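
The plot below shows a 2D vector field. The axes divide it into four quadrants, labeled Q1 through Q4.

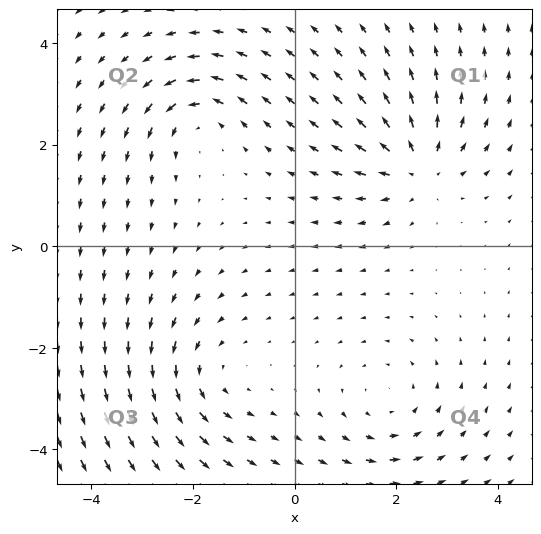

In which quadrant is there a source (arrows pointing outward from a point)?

Q1

The source sits at approximately (2.4, 1.6), which lies in quadrant Q1. The divergence there is about +6, positive as expected for a source.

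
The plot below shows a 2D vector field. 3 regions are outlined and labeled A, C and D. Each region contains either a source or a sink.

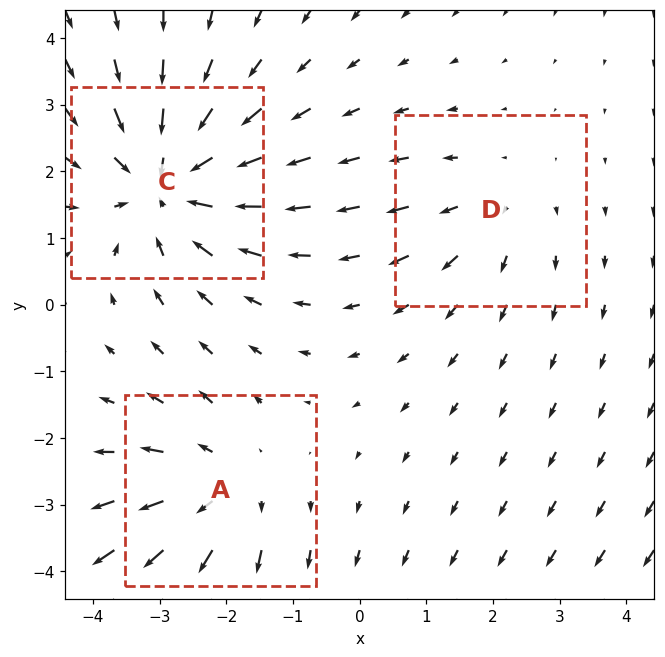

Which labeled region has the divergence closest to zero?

Divergence at each region's feature centre — A: about +3, C: about -4, D: about +2. Region D is closest to zero.

D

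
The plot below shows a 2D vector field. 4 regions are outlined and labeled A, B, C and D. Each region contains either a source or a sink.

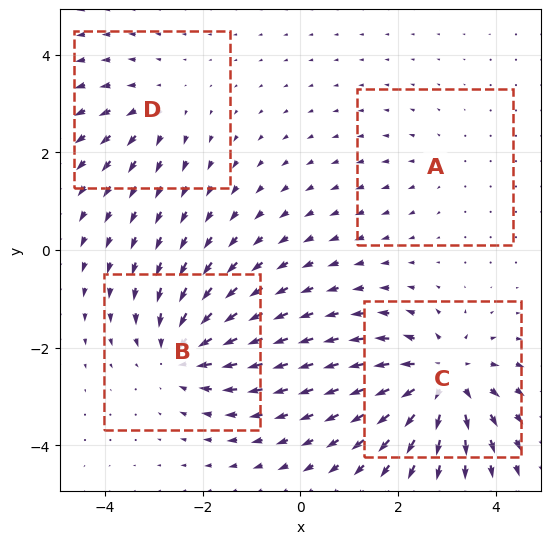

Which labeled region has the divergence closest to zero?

A

Divergence at each region's feature centre — A: about +2, B: about -5, C: about +7, D: about +3. Region A is closest to zero.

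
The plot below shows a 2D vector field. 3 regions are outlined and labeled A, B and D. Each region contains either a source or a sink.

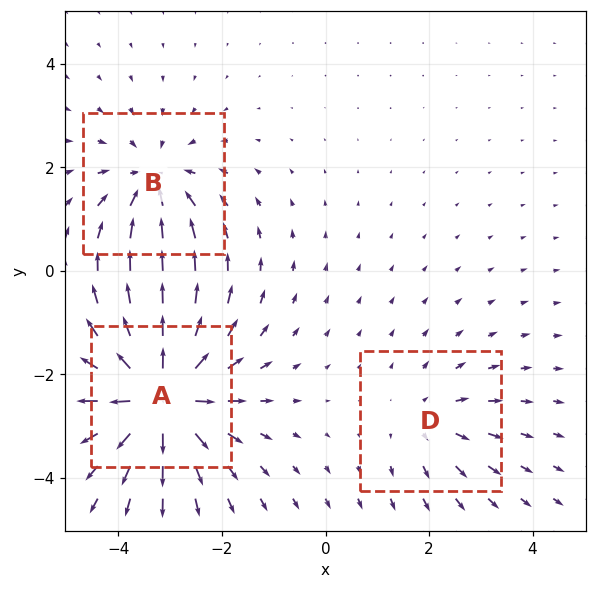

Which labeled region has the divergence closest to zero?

Divergence at each region's feature centre — A: about +6, B: about -3, D: about +2. Region D is closest to zero.

D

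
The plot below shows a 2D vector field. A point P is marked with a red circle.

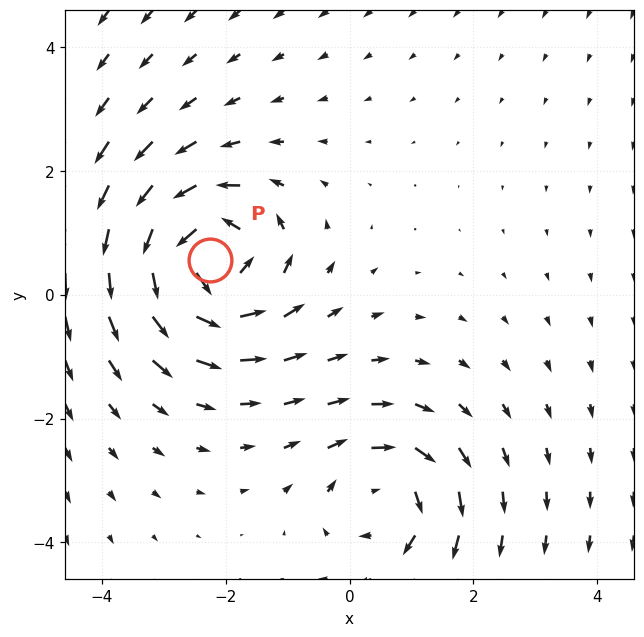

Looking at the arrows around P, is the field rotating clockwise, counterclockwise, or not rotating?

Near P at (-2.2, 0.6) the arrows circulate counterclockwise. The curl (z-component) there is about +6; positive curl means counterclockwise rotation.

counterclockwise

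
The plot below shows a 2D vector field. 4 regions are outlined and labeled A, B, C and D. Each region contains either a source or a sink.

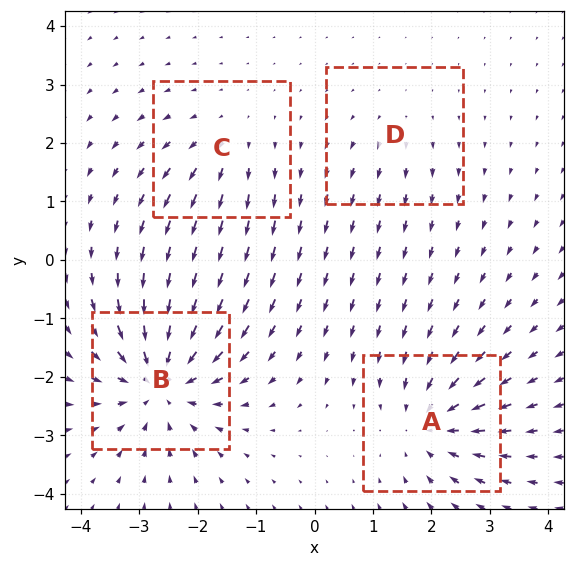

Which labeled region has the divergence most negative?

Divergence at each region's feature centre — A: about -5, B: about -7, C: about +3, D: about +2. Region B is most negative.

B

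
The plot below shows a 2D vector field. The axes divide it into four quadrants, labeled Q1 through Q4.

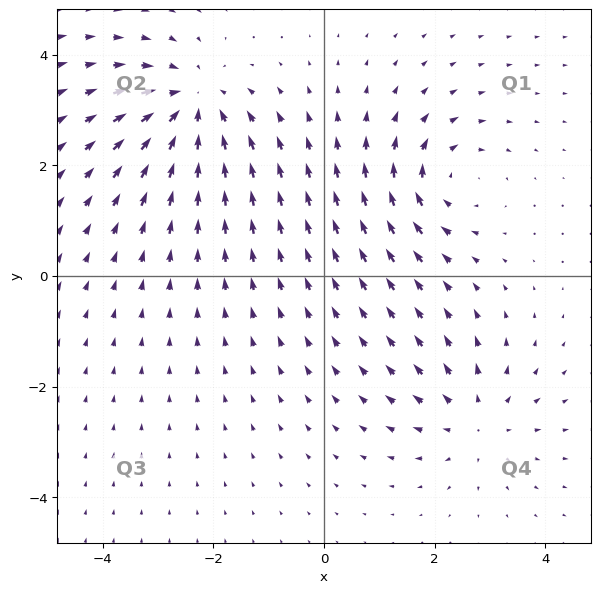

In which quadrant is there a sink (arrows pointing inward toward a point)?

Q2

The sink sits at approximately (-2.4, 3.1), which lies in quadrant Q2. The divergence there is about -4, negative as expected for a sink.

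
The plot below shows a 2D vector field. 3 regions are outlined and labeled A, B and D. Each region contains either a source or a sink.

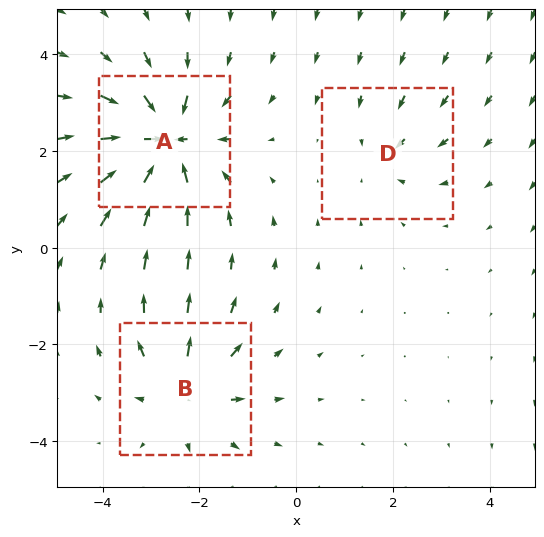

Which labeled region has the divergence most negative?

Divergence at each region's feature centre — A: about -6, B: about +4, D: about -2. Region A is most negative.

A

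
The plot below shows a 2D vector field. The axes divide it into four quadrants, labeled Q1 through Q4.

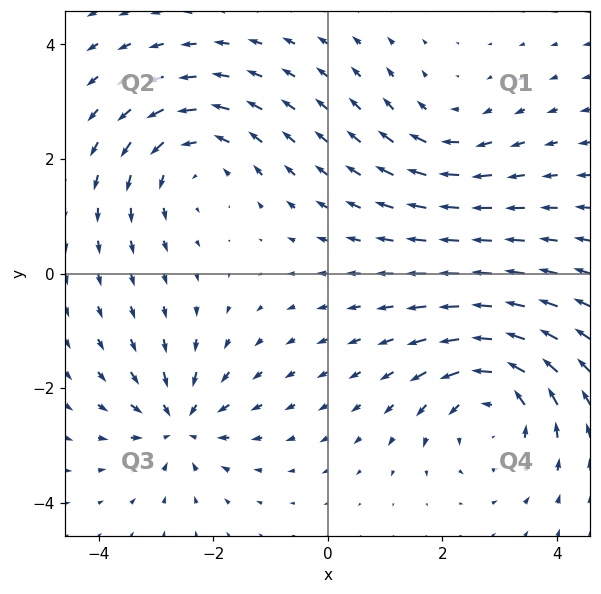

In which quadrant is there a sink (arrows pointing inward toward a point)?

The sink sits at approximately (-2.6, -2.6), which lies in quadrant Q3. The divergence there is about -4, negative as expected for a sink.

Q3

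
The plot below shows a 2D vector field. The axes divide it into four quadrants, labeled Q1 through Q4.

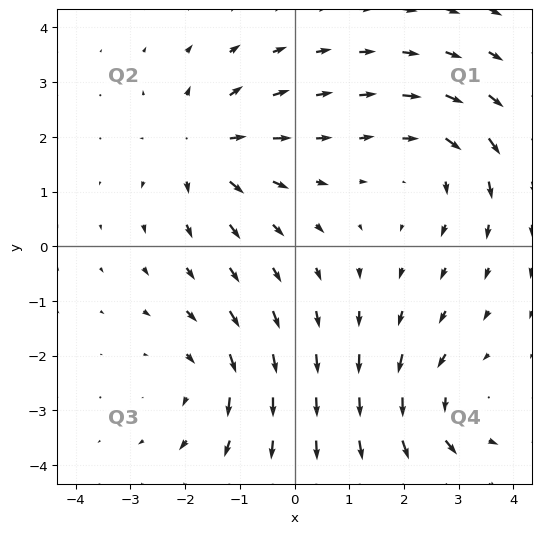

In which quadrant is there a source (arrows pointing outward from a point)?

Q2

The source sits at approximately (-1.6, 1.8), which lies in quadrant Q2. The divergence there is about +3, positive as expected for a source.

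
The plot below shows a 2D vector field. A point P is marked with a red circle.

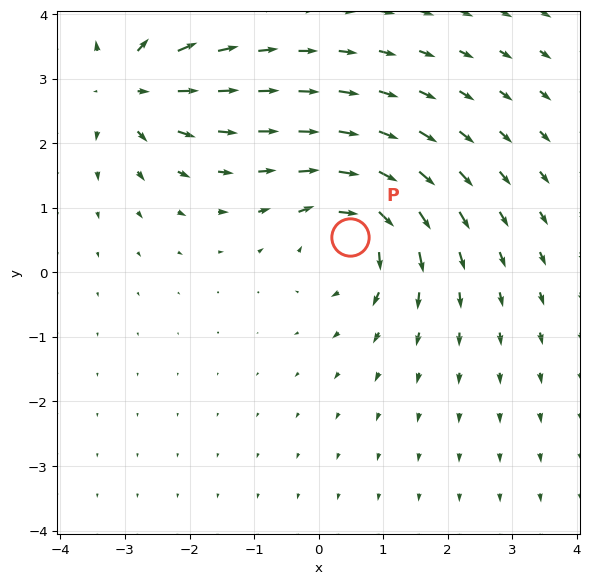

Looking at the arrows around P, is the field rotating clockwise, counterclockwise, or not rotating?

clockwise

Near P at (0.5, 0.6) the arrows circulate clockwise. The curl (z-component) there is about -6; negative curl means clockwise rotation.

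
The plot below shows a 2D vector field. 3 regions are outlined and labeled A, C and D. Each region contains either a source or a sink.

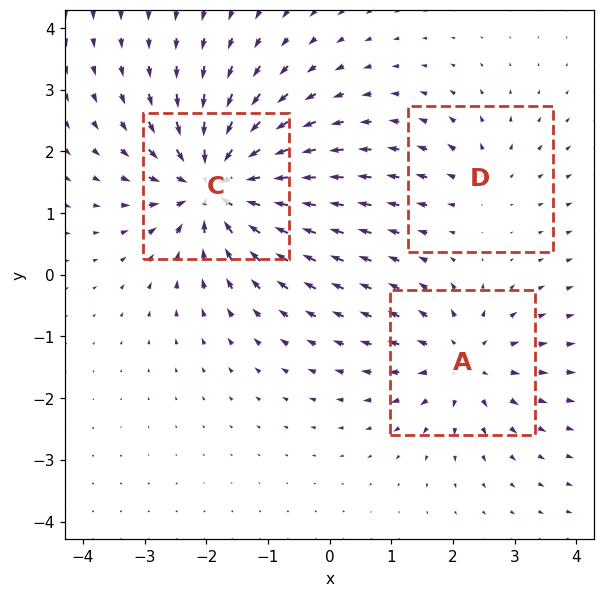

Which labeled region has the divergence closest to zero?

Divergence at each region's feature centre — A: about +4, C: about -6, D: about +2. Region D is closest to zero.

D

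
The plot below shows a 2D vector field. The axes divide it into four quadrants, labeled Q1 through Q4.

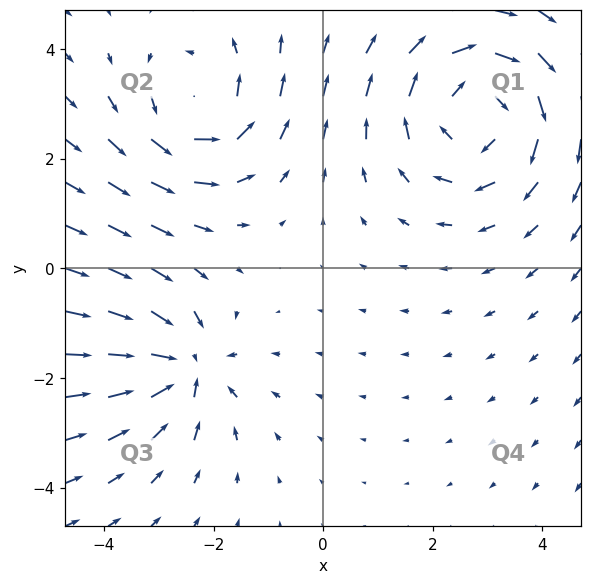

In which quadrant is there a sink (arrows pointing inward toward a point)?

The sink sits at approximately (-2.5, -1.8), which lies in quadrant Q3. The divergence there is about -4, negative as expected for a sink.

Q3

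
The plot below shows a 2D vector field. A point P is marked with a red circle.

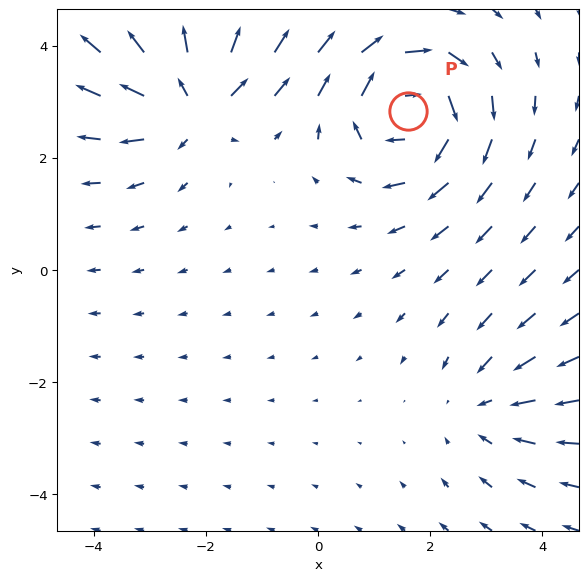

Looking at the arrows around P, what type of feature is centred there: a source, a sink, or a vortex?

vortex

At P (1.6, 2.8) the arrows circulate clockwise. Divergence ≈0, curl about -5 — near-zero divergence with nonzero curl is a vortex.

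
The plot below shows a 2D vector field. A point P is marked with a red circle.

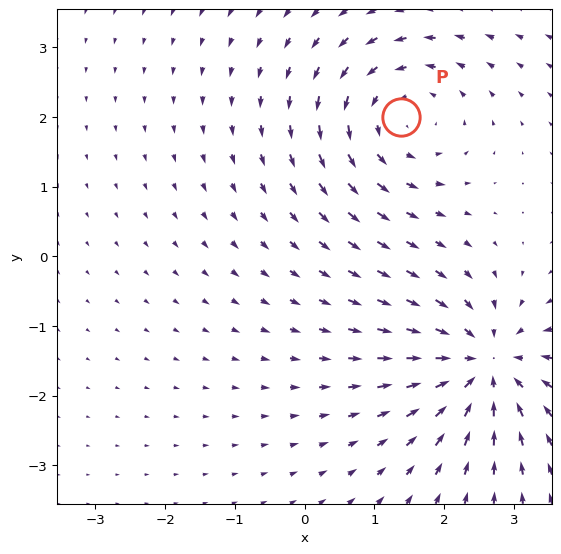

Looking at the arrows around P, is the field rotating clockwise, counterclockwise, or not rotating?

counterclockwise

Near P at (1.4, 2.0) the arrows circulate counterclockwise. The curl (z-component) there is about +4; positive curl means counterclockwise rotation.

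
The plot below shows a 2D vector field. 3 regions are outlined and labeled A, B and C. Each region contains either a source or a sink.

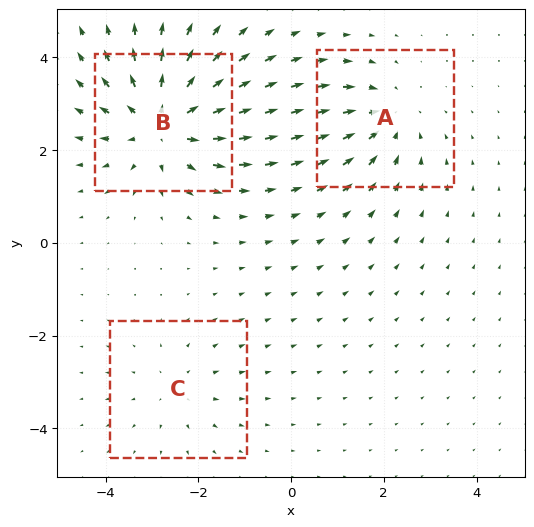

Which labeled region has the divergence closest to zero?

Divergence at each region's feature centre — A: about -3, B: about +4, C: about +2. Region C is closest to zero.

C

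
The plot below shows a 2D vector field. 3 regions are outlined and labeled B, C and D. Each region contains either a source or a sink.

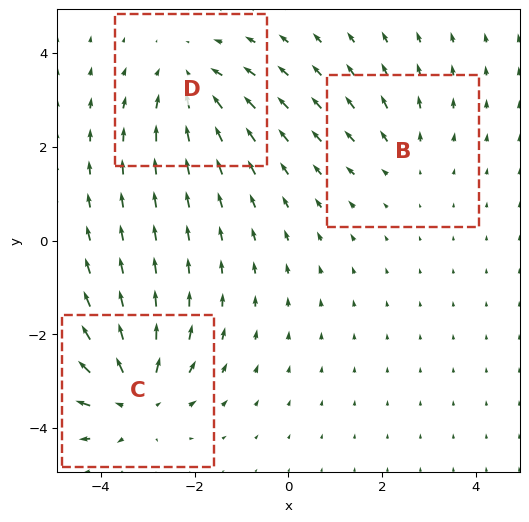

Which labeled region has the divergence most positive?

Divergence at each region's feature centre — B: about +2, C: about +4, D: about -3. Region C is most positive.

C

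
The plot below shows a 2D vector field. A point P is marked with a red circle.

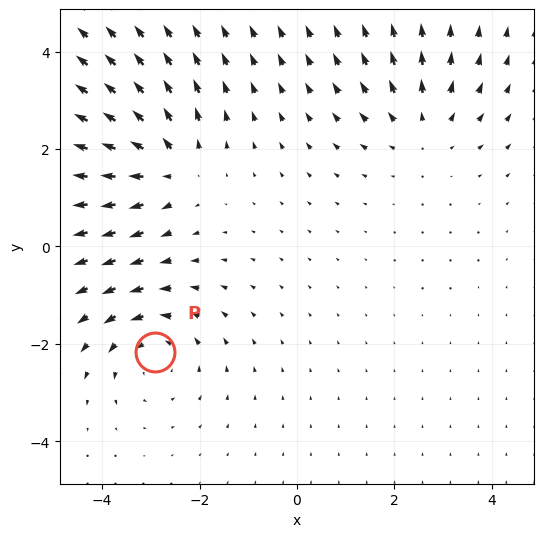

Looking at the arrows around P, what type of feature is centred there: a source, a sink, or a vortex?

vortex

At P (-2.9, -2.2) the arrows circulate counterclockwise. Divergence ≈0, curl about +3 — near-zero divergence with nonzero curl is a vortex.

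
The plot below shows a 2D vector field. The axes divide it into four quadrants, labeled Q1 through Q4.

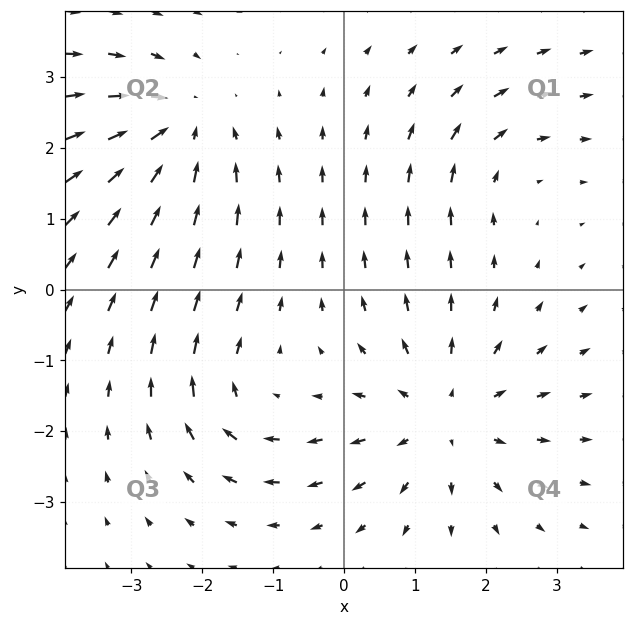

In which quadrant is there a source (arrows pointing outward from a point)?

Q4

The source sits at approximately (1.4, -1.8), which lies in quadrant Q4. The divergence there is about +4, positive as expected for a source.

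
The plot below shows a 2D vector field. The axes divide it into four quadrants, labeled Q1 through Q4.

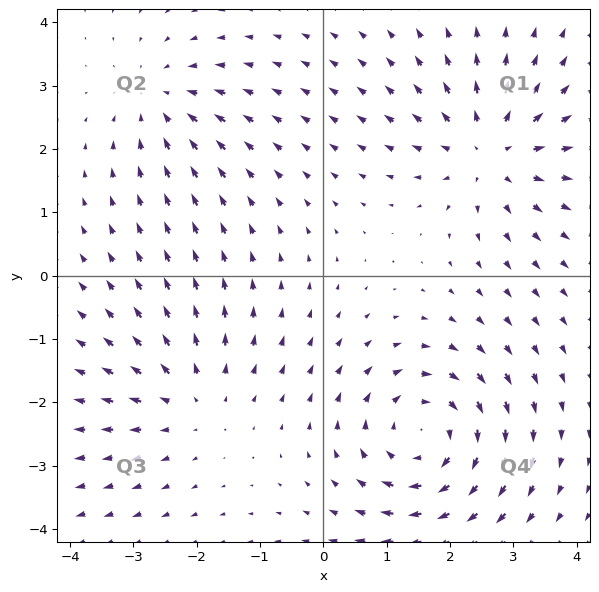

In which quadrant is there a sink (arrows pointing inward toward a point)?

The sink sits at approximately (-2.6, 2.8), which lies in quadrant Q2. The divergence there is about -3, negative as expected for a sink.

Q2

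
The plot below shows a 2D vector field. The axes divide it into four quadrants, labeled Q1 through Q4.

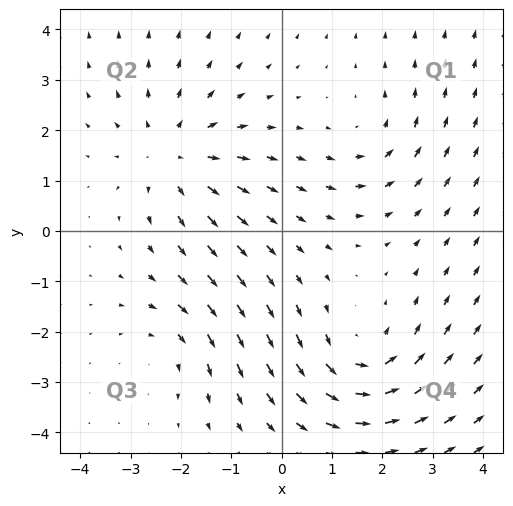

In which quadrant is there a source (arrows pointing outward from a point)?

The source sits at approximately (-2.1, 1.5), which lies in quadrant Q2. The divergence there is about +3, positive as expected for a source.

Q2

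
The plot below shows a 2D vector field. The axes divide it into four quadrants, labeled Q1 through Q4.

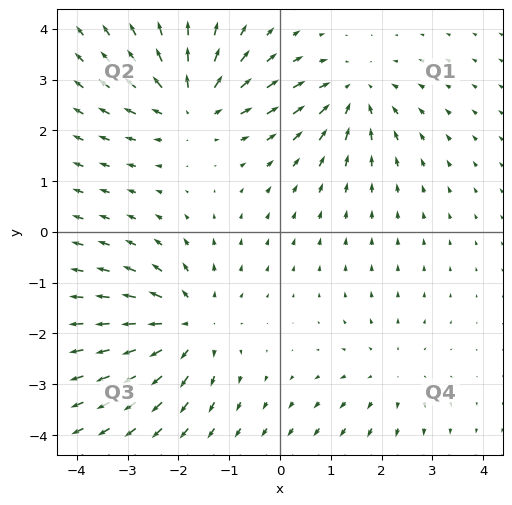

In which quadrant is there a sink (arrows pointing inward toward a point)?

The sink sits at approximately (1.4, 2.7), which lies in quadrant Q1. The divergence there is about -4, negative as expected for a sink.

Q1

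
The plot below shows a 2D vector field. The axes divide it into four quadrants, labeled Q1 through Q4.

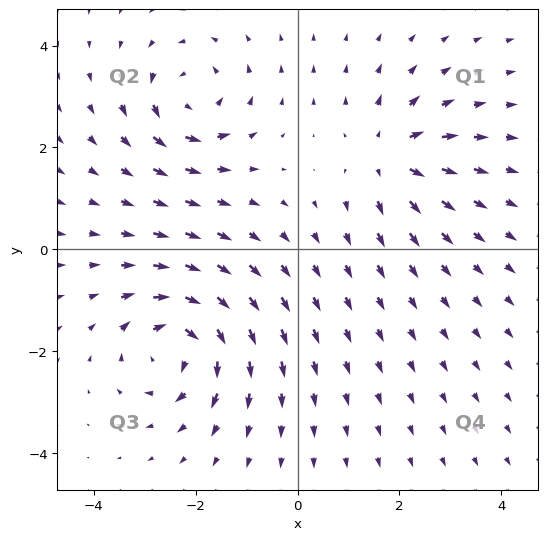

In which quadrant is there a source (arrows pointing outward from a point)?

The source sits at approximately (1.8, 1.8), which lies in quadrant Q1. The divergence there is about +4, positive as expected for a source.

Q1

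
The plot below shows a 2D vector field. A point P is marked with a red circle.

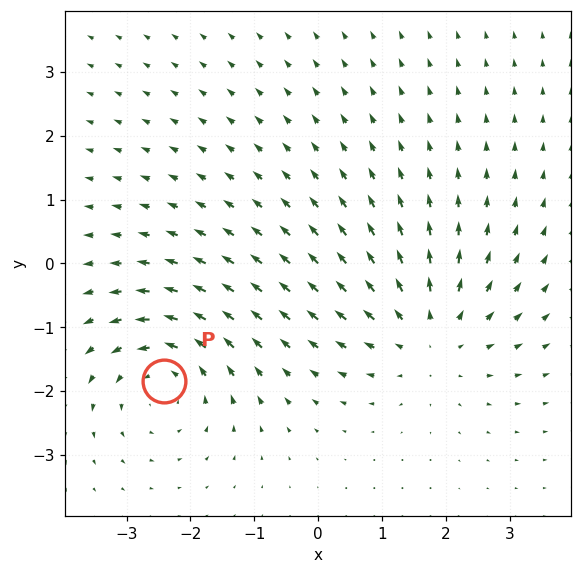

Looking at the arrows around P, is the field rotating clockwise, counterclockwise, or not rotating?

Near P at (-2.4, -1.8) the arrows circulate counterclockwise. The curl (z-component) there is about +4; positive curl means counterclockwise rotation.

counterclockwise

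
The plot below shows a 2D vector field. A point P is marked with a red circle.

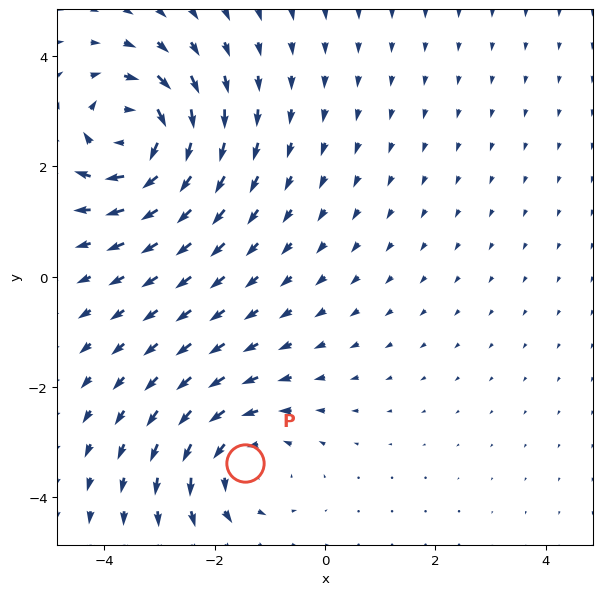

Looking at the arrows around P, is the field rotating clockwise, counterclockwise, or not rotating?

Near P at (-1.5, -3.4) the arrows circulate counterclockwise. The curl (z-component) there is about +3; positive curl means counterclockwise rotation.

counterclockwise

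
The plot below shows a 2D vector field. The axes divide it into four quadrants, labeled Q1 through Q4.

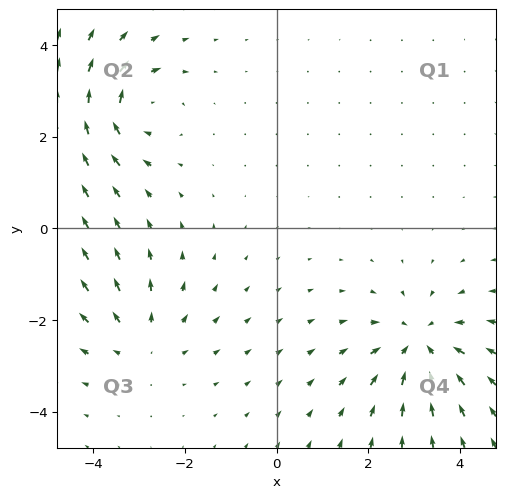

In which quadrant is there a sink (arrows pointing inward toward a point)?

The sink sits at approximately (3.1, -2.5), which lies in quadrant Q4. The divergence there is about -4, negative as expected for a sink.

Q4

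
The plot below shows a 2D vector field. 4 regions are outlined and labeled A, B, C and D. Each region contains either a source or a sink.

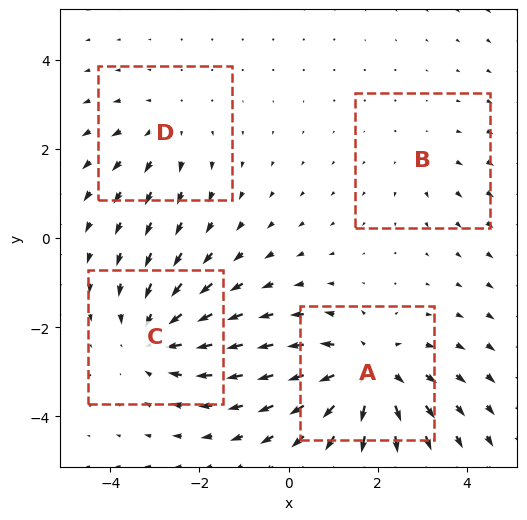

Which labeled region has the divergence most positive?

A

Divergence at each region's feature centre — A: about +5, B: about +2, C: about -4, D: about +3. Region A is most positive.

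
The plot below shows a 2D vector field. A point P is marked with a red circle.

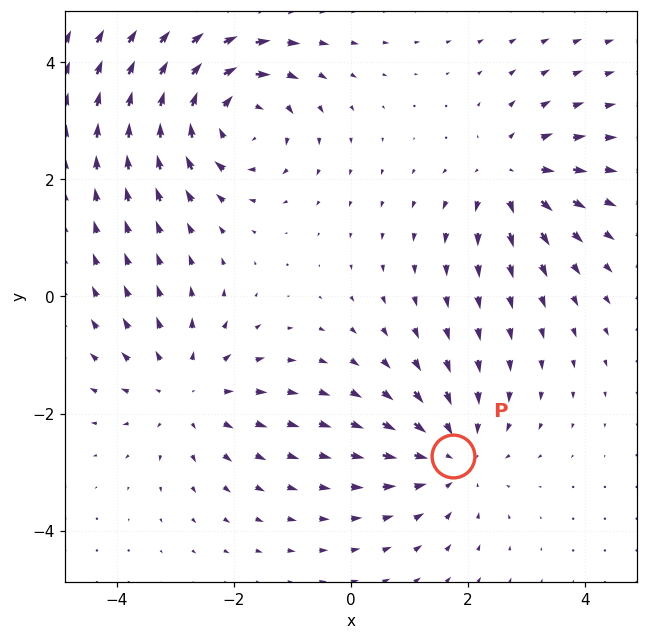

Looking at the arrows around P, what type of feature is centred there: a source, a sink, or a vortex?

At P (1.7, -2.7) the arrows converge inward. Divergence about -3, curl ≈0 — negative divergence with near-zero curl is a sink.

sink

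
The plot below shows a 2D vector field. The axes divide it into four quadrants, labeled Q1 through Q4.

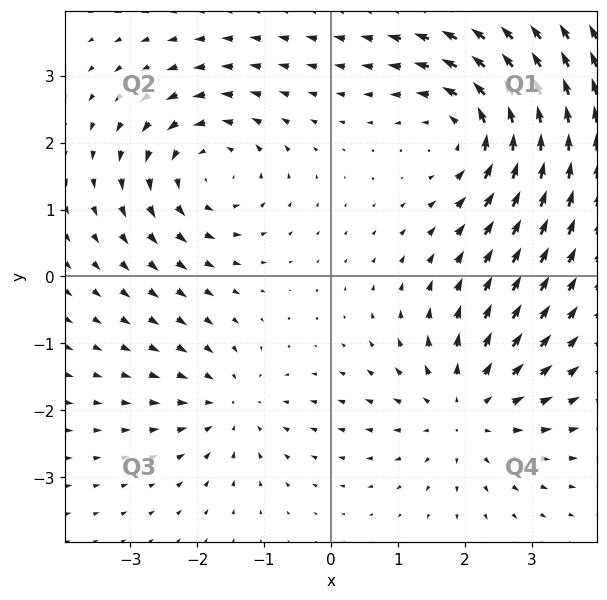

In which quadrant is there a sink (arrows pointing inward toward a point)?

Q3

The sink sits at approximately (-1.5, -1.9), which lies in quadrant Q3. The divergence there is about -3, negative as expected for a sink.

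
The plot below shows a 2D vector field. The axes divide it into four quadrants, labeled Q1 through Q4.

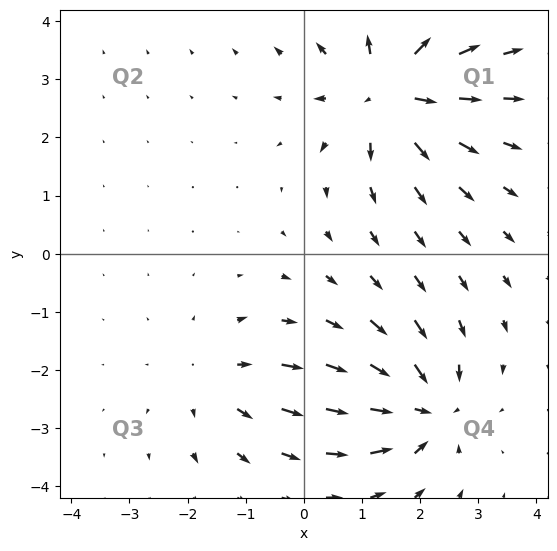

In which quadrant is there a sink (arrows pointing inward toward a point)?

Q4

The sink sits at approximately (2.1, -2.7), which lies in quadrant Q4. The divergence there is about -5, negative as expected for a sink.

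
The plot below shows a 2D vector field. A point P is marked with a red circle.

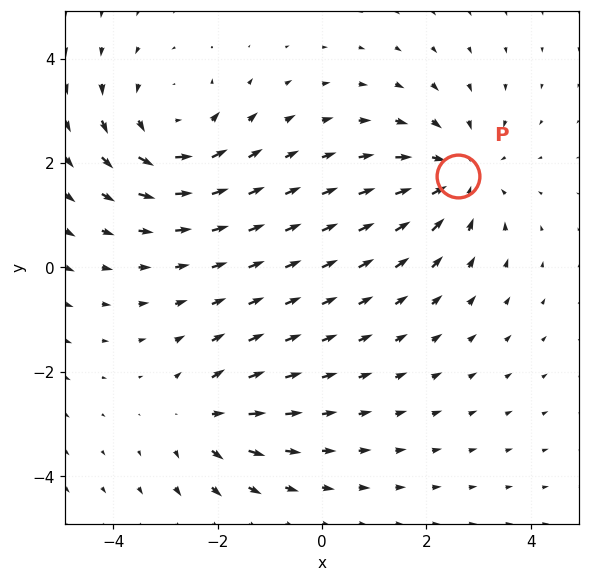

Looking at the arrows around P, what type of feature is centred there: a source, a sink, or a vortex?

sink

At P (2.6, 1.7) the arrows converge inward. Divergence about -3, curl ≈0 — negative divergence with near-zero curl is a sink.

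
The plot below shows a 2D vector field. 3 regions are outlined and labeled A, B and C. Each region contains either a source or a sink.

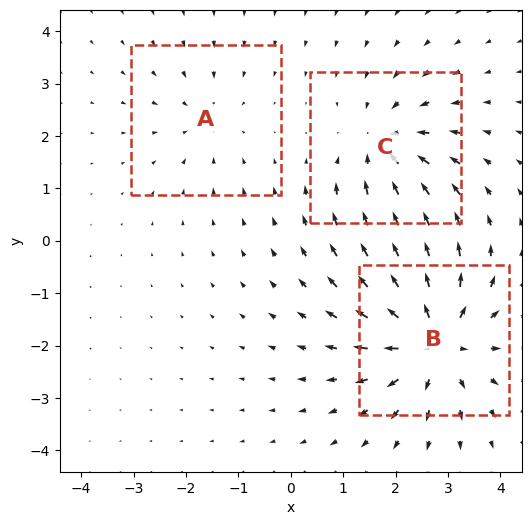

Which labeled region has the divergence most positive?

Divergence at each region's feature centre — A: about -2, B: about +5, C: about -3. Region B is most positive.

B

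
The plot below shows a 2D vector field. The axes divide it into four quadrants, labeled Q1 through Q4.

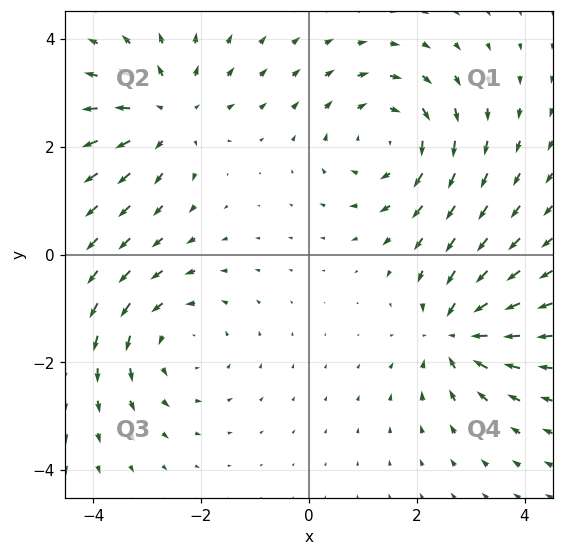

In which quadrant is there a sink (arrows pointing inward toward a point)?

The sink sits at approximately (2.7, -1.4), which lies in quadrant Q4. The divergence there is about -5, negative as expected for a sink.

Q4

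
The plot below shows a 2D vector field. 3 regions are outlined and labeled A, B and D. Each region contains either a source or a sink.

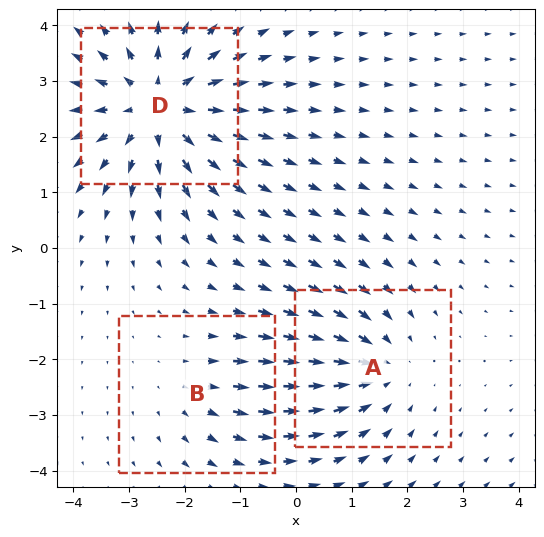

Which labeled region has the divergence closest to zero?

B

Divergence at each region's feature centre — A: about -3, B: about +2, D: about +4. Region B is closest to zero.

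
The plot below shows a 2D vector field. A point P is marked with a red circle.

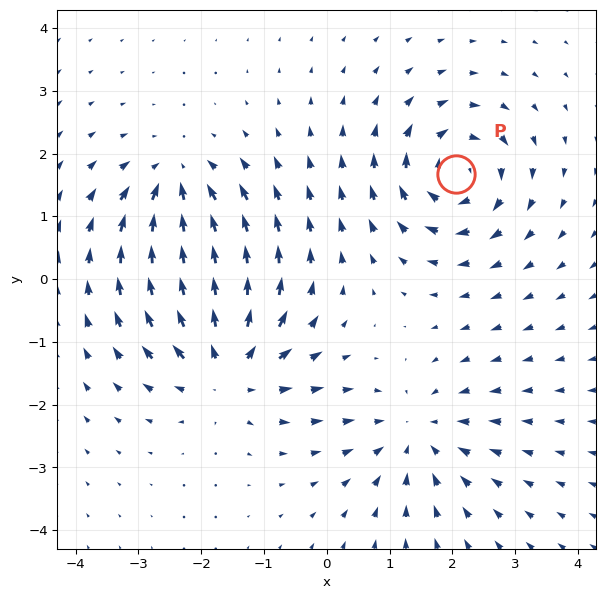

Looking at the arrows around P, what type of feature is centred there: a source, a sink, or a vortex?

At P (2.1, 1.7) the arrows circulate clockwise. Divergence ≈0, curl about -7 — near-zero divergence with nonzero curl is a vortex.

vortex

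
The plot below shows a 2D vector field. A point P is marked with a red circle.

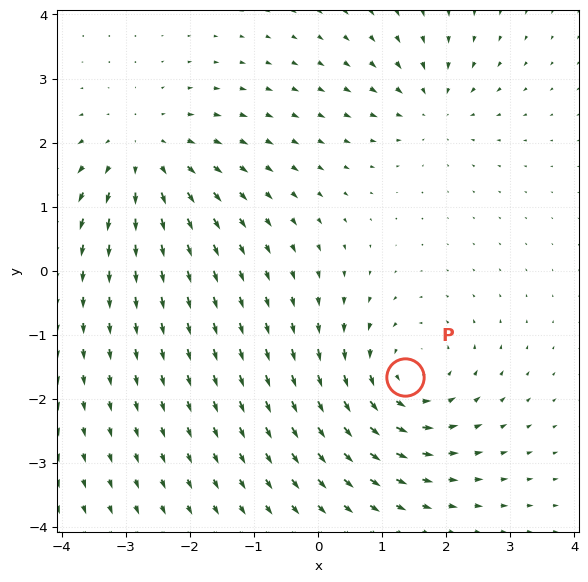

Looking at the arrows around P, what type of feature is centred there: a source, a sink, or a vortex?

At P (1.4, -1.7) the arrows circulate counterclockwise. Divergence ≈0, curl about +5 — near-zero divergence with nonzero curl is a vortex.

vortex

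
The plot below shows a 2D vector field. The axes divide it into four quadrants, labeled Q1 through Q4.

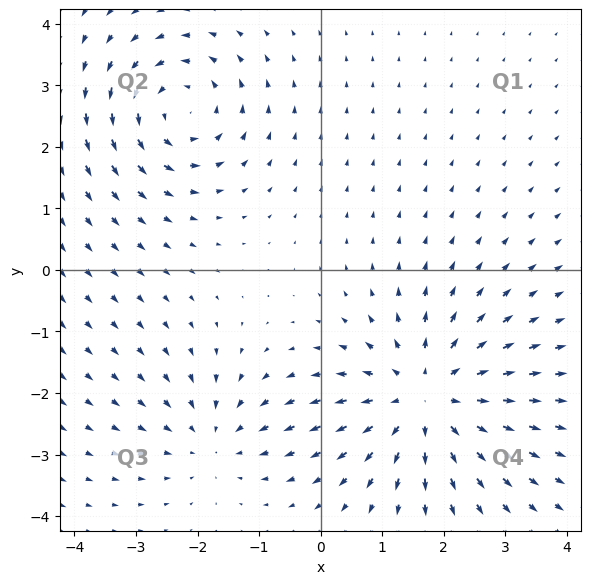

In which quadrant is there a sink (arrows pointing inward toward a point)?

Q3

The sink sits at approximately (-1.7, -2.8), which lies in quadrant Q3. The divergence there is about -3, negative as expected for a sink.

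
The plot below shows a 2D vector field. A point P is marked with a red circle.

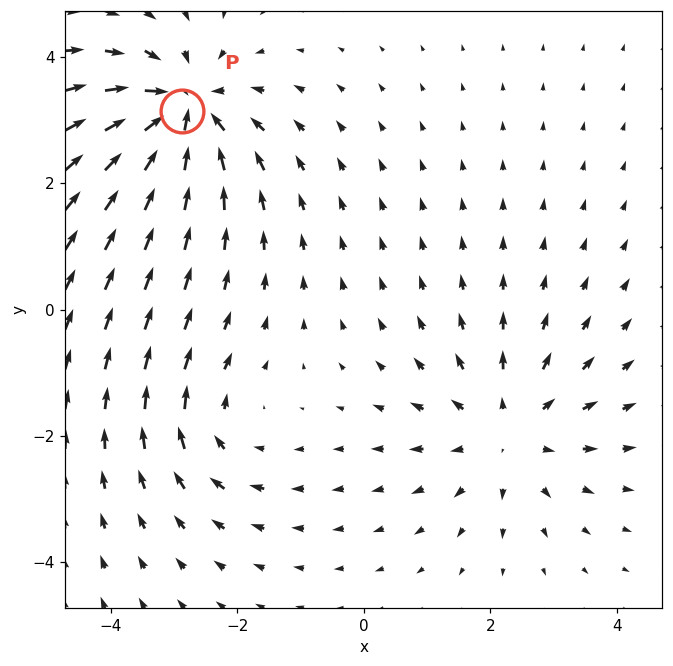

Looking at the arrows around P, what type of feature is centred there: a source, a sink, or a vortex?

At P (-2.9, 3.1) the arrows converge inward. Divergence about -6, curl ≈0 — negative divergence with near-zero curl is a sink.

sink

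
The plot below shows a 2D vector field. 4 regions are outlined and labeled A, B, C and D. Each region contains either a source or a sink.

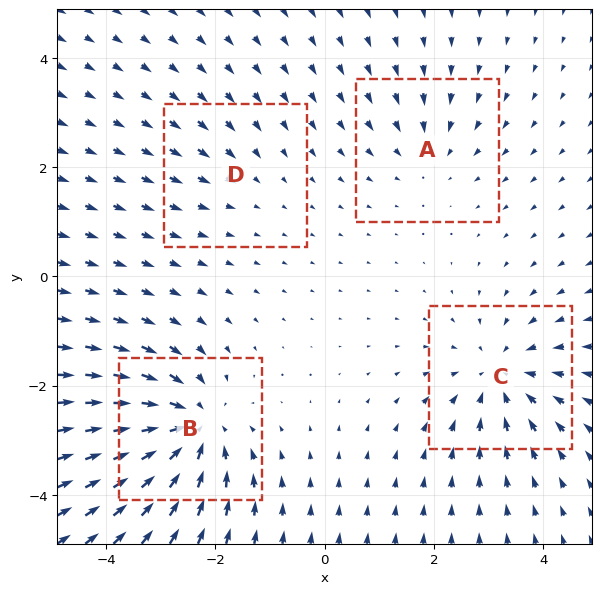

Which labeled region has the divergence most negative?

Divergence at each region's feature centre — A: about -3, B: about -7, C: about -5, D: about -2. Region B is most negative.

B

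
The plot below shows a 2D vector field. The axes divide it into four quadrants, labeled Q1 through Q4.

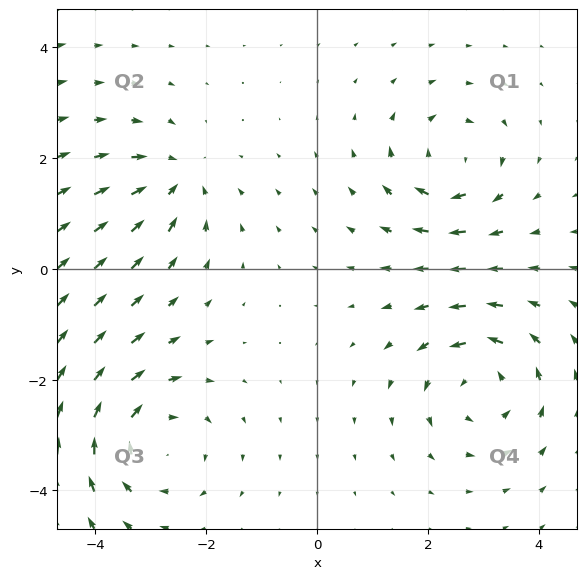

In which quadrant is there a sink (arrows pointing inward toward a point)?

The sink sits at approximately (-2.5, 1.6), which lies in quadrant Q2. The divergence there is about -4, negative as expected for a sink.

Q2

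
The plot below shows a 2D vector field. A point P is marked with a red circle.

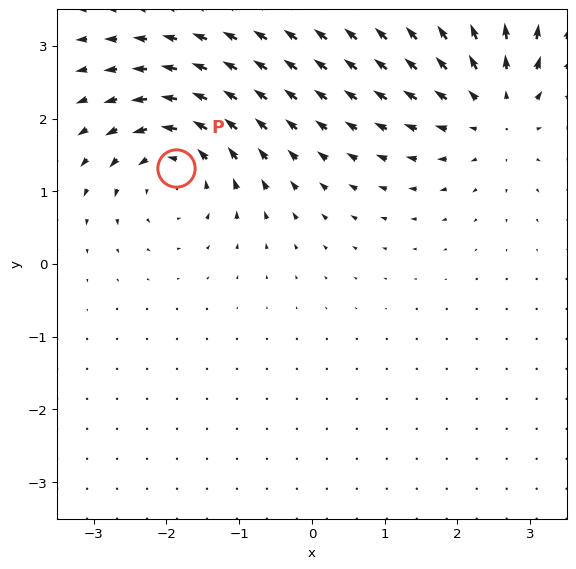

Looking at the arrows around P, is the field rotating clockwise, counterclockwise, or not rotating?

counterclockwise

Near P at (-1.9, 1.3) the arrows circulate counterclockwise. The curl (z-component) there is about +4; positive curl means counterclockwise rotation.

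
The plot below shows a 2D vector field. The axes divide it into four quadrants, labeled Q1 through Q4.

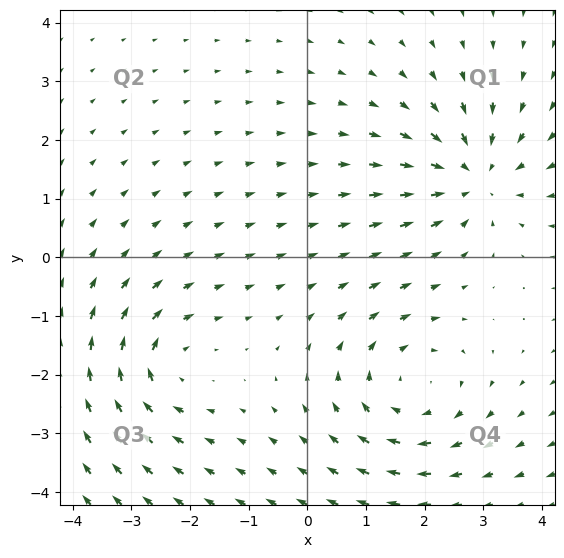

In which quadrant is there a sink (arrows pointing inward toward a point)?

The sink sits at approximately (2.8, 1.4), which lies in quadrant Q1. The divergence there is about -5, negative as expected for a sink.

Q1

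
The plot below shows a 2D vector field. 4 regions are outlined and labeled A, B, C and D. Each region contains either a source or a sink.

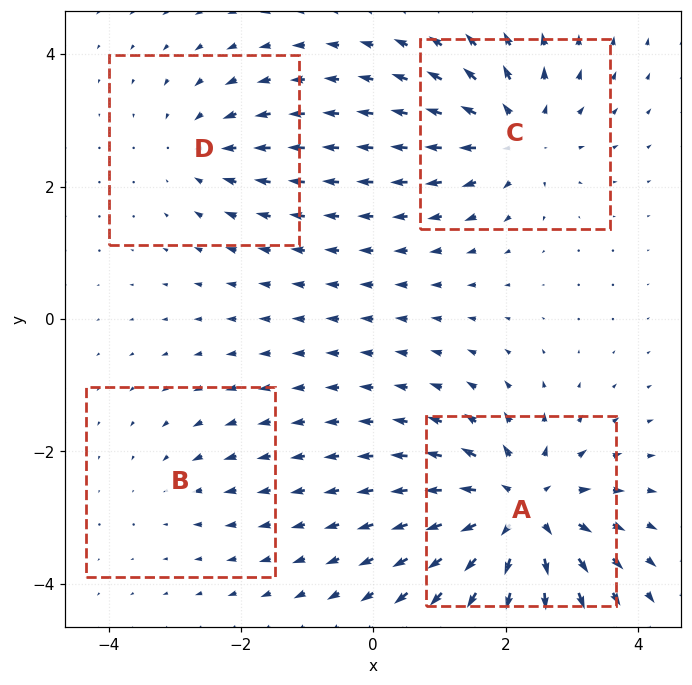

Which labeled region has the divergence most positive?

A

Divergence at each region's feature centre — A: about +8, B: about -2, C: about +5, D: about -3. Region A is most positive.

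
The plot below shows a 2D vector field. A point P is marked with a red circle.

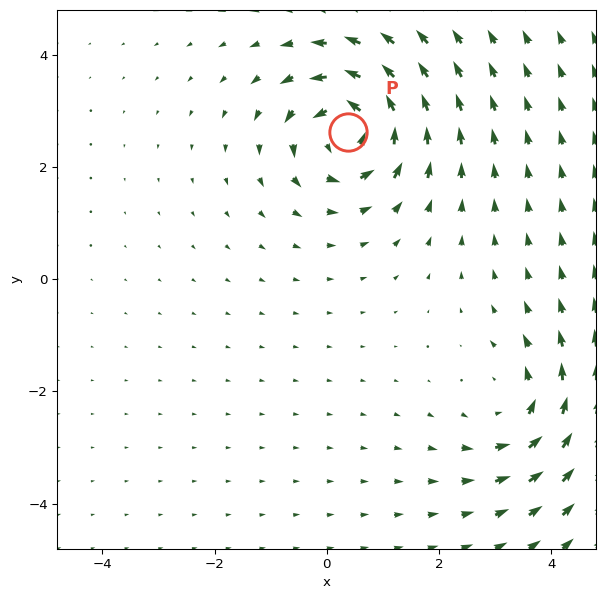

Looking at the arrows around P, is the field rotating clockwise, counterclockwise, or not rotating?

counterclockwise

Near P at (0.4, 2.6) the arrows circulate counterclockwise. The curl (z-component) there is about +5; positive curl means counterclockwise rotation.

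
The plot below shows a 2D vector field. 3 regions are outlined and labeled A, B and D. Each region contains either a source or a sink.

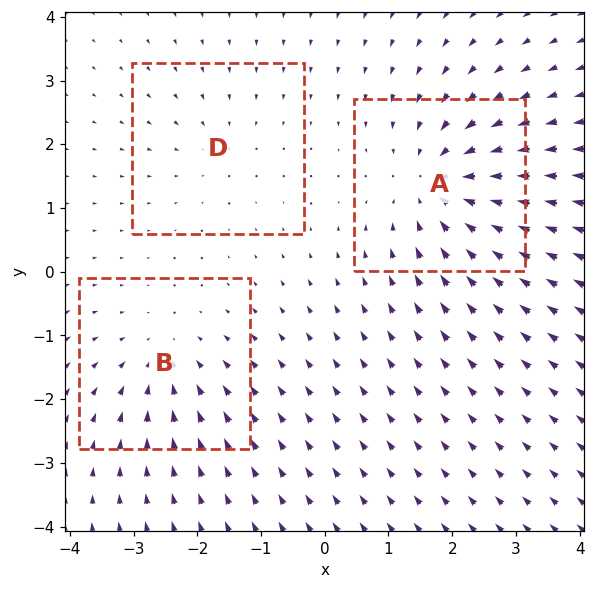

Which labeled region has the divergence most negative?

Divergence at each region's feature centre — A: about -5, B: about -3, D: about -2. Region A is most negative.

A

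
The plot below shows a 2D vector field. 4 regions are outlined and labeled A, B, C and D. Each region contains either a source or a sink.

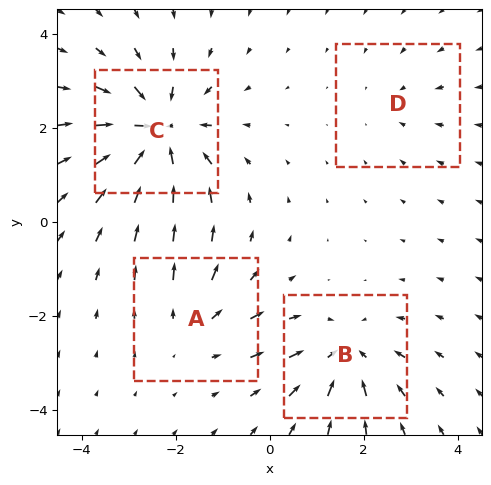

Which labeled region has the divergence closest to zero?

Divergence at each region's feature centre — A: about +3, B: about -5, C: about -7, D: about -2. Region D is closest to zero.

D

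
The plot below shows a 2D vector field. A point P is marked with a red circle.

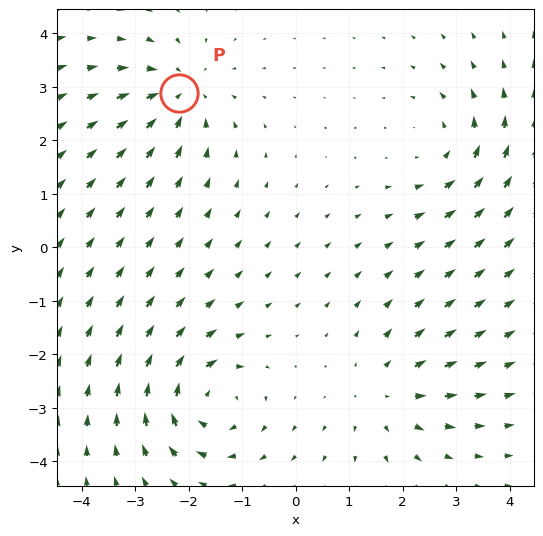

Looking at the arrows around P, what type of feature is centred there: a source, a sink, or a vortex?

sink

At P (-2.2, 2.9) the arrows converge inward. Divergence about -5, curl ≈0 — negative divergence with near-zero curl is a sink.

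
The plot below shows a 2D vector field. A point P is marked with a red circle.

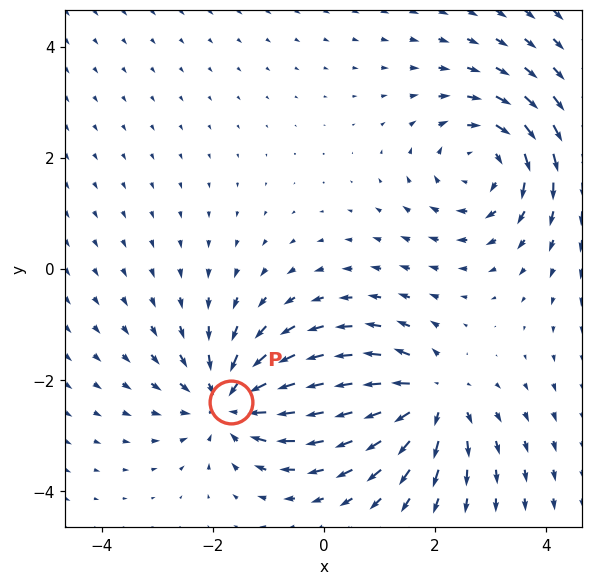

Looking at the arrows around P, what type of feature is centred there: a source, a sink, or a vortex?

sink

At P (-1.7, -2.4) the arrows converge inward. Divergence about -5, curl ≈0 — negative divergence with near-zero curl is a sink.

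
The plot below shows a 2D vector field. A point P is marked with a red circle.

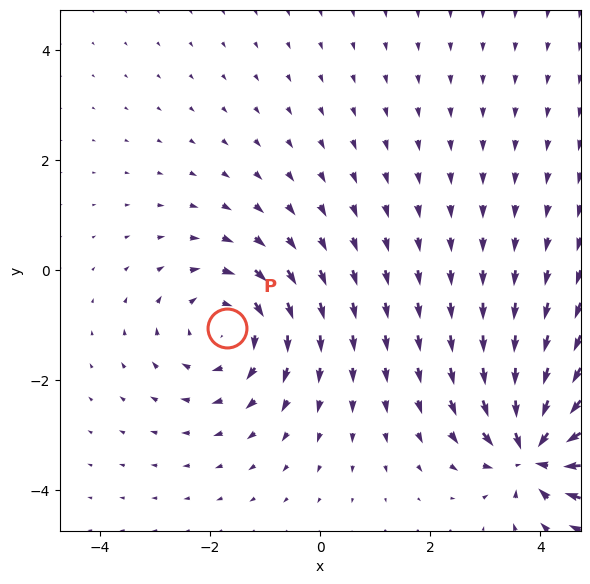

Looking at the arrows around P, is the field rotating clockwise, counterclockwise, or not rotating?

Near P at (-1.7, -1.1) the arrows circulate clockwise. The curl (z-component) there is about -3; negative curl means clockwise rotation.

clockwise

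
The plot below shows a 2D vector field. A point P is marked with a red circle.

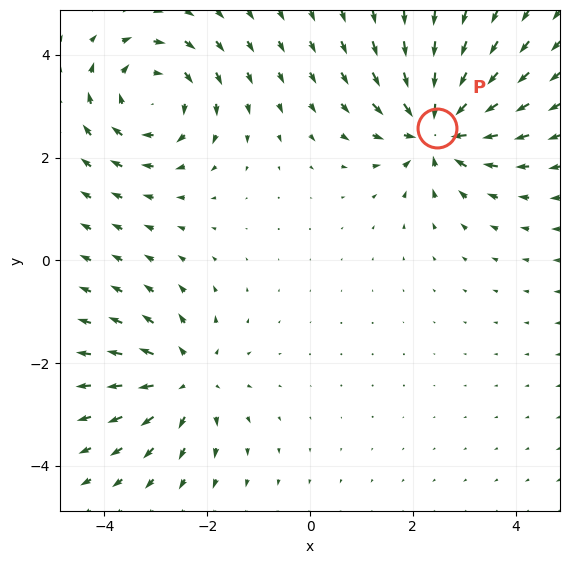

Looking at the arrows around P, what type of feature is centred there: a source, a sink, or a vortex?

At P (2.5, 2.6) the arrows converge inward. Divergence about -6, curl ≈0 — negative divergence with near-zero curl is a sink.

sink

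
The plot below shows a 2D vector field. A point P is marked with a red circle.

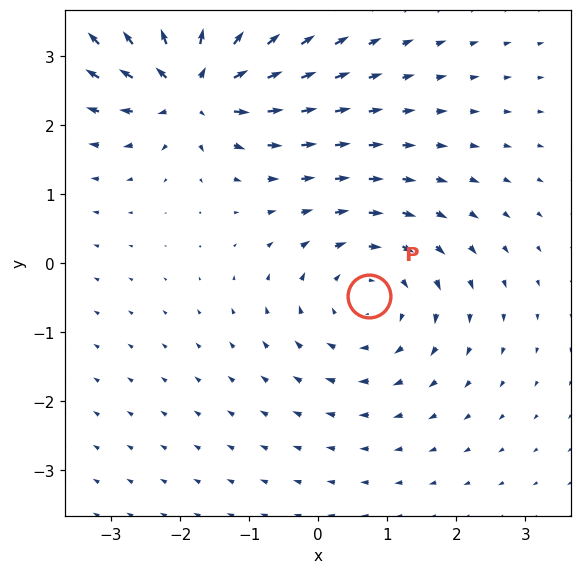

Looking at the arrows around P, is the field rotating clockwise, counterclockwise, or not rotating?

Near P at (0.7, -0.5) the arrows circulate clockwise. The curl (z-component) there is about -3; negative curl means clockwise rotation.

clockwise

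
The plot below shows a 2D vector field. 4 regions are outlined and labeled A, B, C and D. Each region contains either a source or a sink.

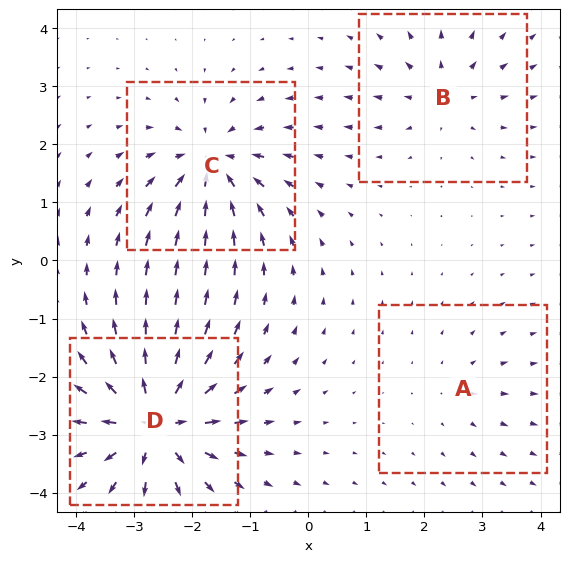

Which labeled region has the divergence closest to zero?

Divergence at each region's feature centre — A: about +2, B: about +4, C: about -6, D: about +9. Region A is closest to zero.

A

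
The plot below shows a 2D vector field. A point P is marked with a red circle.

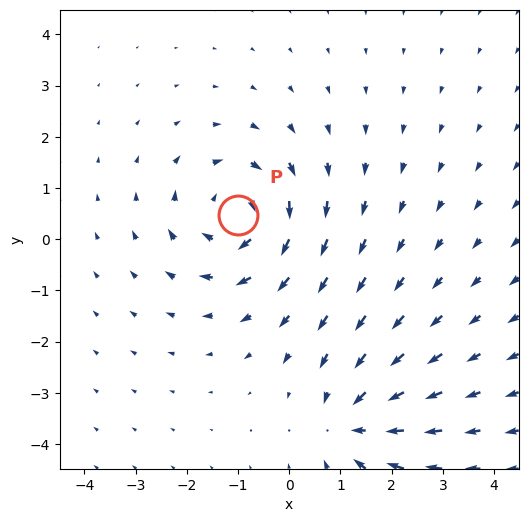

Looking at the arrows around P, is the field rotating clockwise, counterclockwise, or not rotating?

clockwise

Near P at (-1.0, 0.5) the arrows circulate clockwise. The curl (z-component) there is about -4; negative curl means clockwise rotation.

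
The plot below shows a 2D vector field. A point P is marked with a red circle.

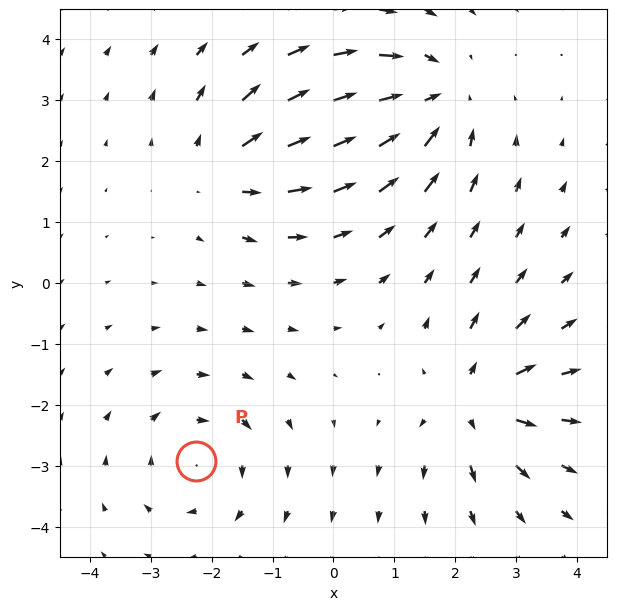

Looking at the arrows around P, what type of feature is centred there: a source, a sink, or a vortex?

vortex

At P (-2.3, -2.9) the arrows circulate clockwise. Divergence ≈0, curl about -3 — near-zero divergence with nonzero curl is a vortex.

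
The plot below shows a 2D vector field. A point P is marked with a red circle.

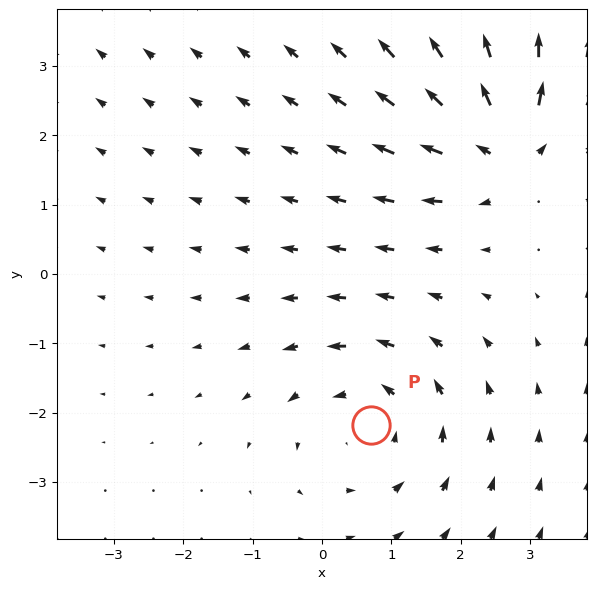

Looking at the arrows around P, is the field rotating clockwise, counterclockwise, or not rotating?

counterclockwise

Near P at (0.7, -2.2) the arrows circulate counterclockwise. The curl (z-component) there is about +3; positive curl means counterclockwise rotation.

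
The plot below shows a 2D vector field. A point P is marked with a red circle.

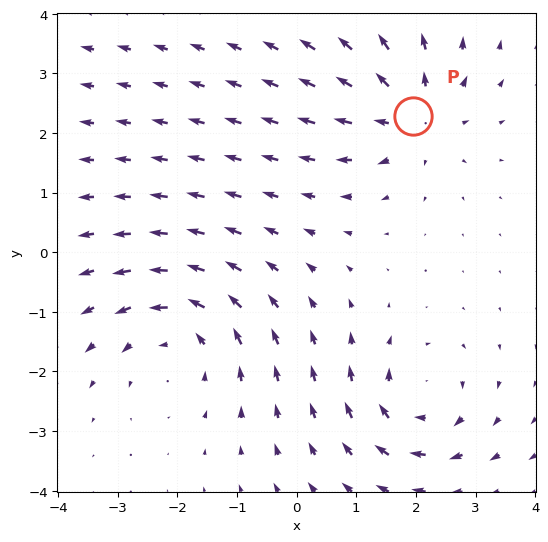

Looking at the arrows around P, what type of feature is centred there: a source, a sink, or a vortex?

At P (1.9, 2.3) the arrows spread outward. Divergence about +5, curl ≈0 — positive divergence with near-zero curl is a source.

source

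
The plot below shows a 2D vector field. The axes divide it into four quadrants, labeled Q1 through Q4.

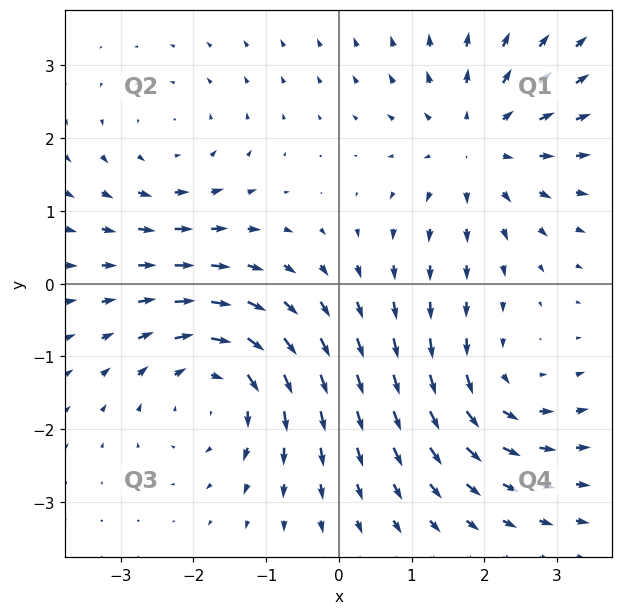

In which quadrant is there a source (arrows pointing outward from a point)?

Q1

The source sits at approximately (1.9, 1.9), which lies in quadrant Q1. The divergence there is about +4, positive as expected for a source.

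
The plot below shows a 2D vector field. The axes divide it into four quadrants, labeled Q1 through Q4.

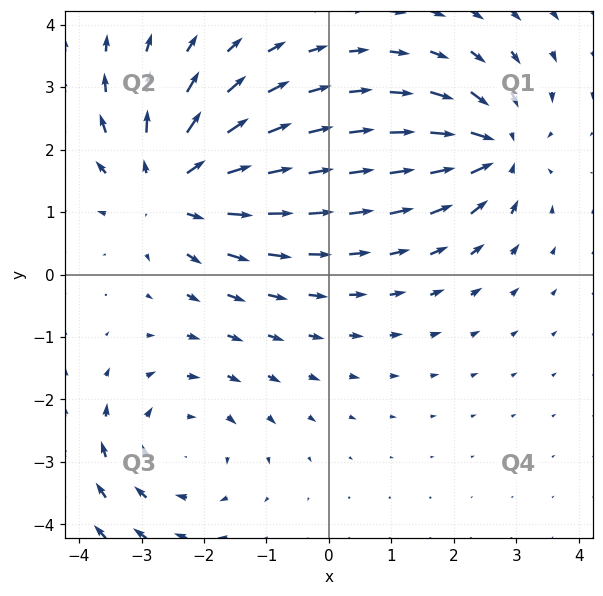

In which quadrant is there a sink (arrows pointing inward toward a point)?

The sink sits at approximately (2.7, 2.0), which lies in quadrant Q1. The divergence there is about -5, negative as expected for a sink.

Q1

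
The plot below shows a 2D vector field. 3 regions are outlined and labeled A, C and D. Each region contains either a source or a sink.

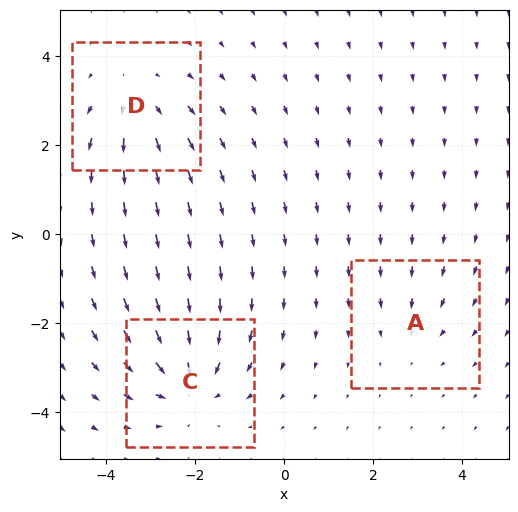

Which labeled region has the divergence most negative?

C

Divergence at each region's feature centre — A: about -2, C: about -4, D: about +3. Region C is most negative.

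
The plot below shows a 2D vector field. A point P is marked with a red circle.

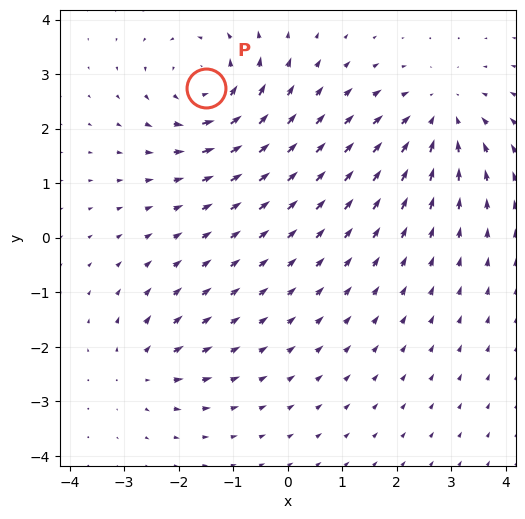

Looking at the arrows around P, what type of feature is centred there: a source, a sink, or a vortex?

At P (-1.5, 2.8) the arrows circulate counterclockwise. Divergence ≈0, curl about +5 — near-zero divergence with nonzero curl is a vortex.

vortex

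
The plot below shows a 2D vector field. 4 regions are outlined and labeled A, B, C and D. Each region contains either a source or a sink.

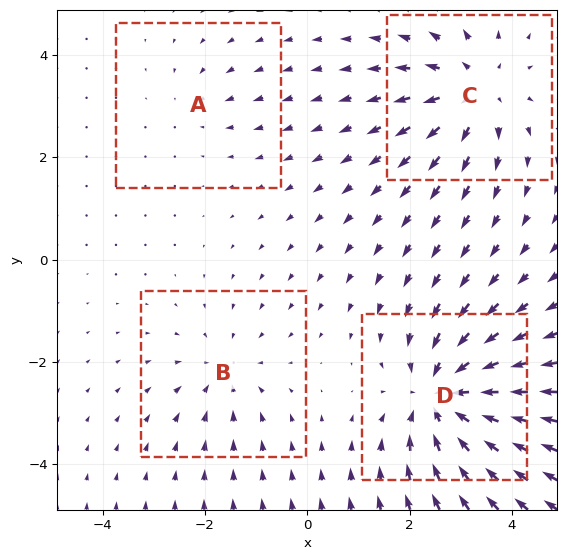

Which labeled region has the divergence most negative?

D

Divergence at each region's feature centre — A: about -2, B: about -3, C: about +5, D: about -6. Region D is most negative.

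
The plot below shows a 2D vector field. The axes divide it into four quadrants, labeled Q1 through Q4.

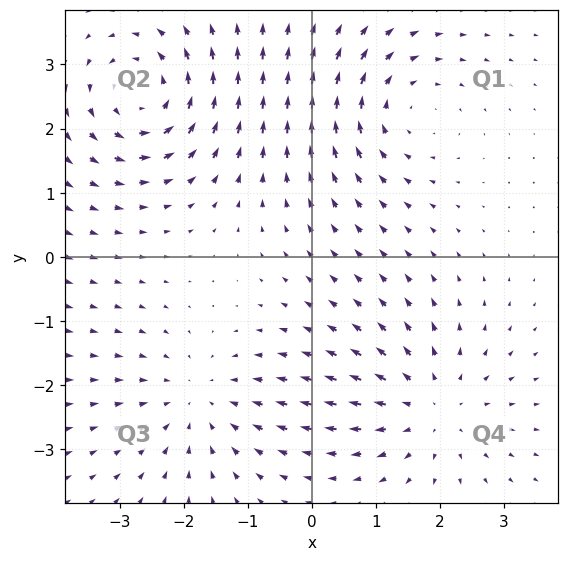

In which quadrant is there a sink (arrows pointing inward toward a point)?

Q3

The sink sits at approximately (-1.8, -2.3), which lies in quadrant Q3. The divergence there is about -3, negative as expected for a sink.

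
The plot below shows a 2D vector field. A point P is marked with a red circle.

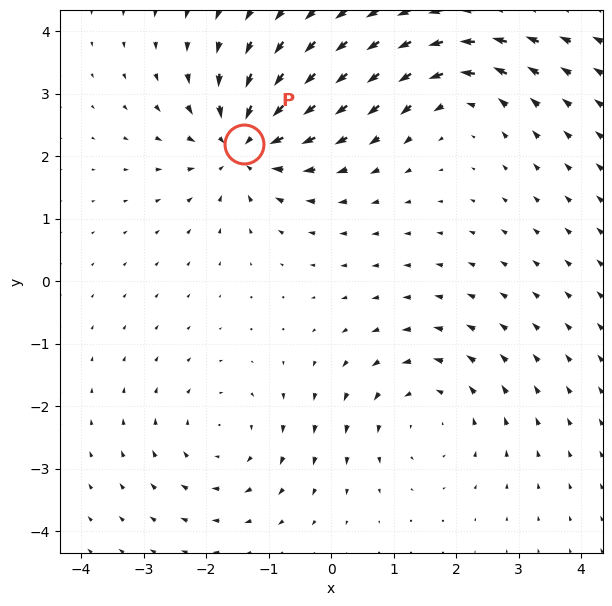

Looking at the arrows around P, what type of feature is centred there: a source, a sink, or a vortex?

sink

At P (-1.4, 2.2) the arrows converge inward. Divergence about -6, curl ≈0 — negative divergence with near-zero curl is a sink.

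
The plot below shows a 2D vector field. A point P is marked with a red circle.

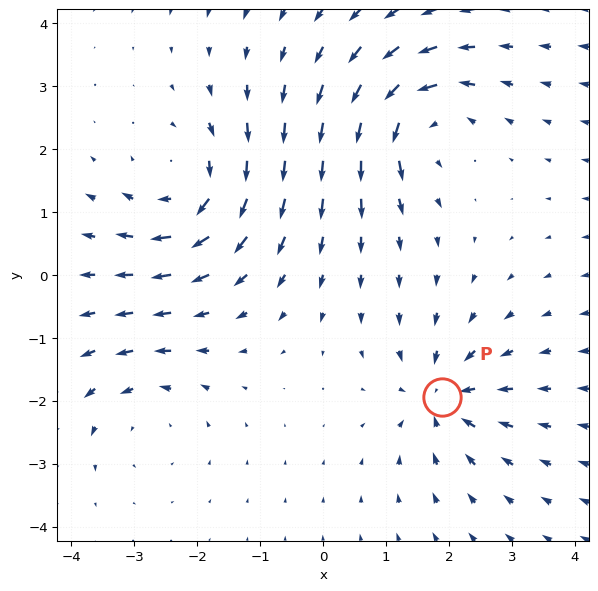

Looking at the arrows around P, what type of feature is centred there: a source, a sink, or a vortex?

At P (1.9, -1.9) the arrows converge inward. Divergence about -5, curl ≈0 — negative divergence with near-zero curl is a sink.

sink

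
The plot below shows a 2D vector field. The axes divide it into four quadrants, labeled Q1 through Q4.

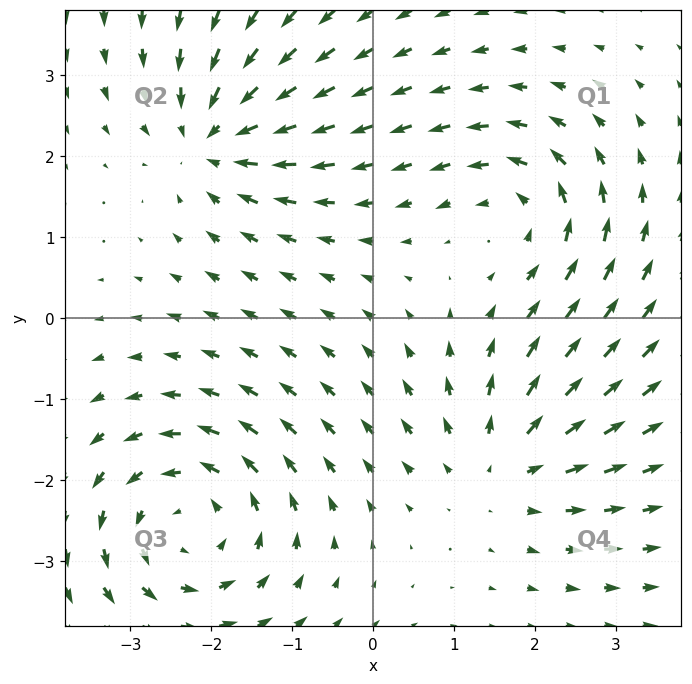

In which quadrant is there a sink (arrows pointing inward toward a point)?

The sink sits at approximately (-2.0, 2.2), which lies in quadrant Q2. The divergence there is about -4, negative as expected for a sink.

Q2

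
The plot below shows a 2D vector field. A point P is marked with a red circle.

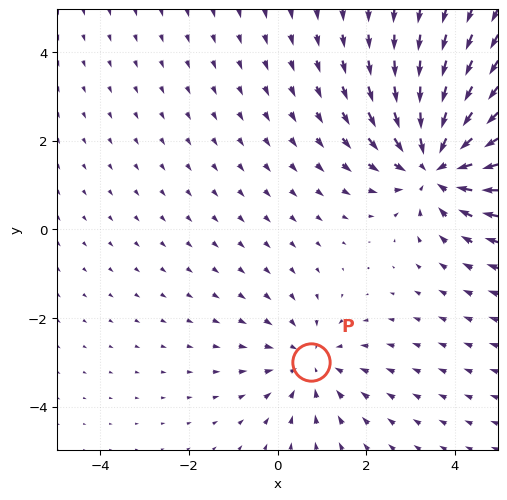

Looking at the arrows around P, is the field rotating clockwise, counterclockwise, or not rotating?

Near P at (0.7, -3.0) the arrows show no circulation. The curl there is ≈0.

not rotating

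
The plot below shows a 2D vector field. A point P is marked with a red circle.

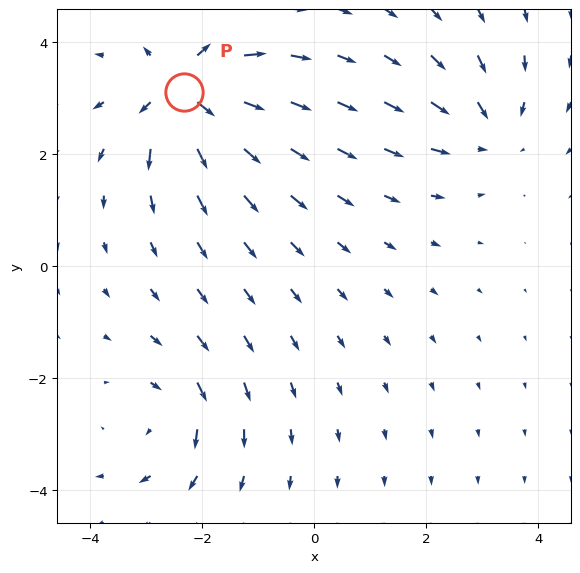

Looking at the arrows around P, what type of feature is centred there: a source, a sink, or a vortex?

At P (-2.3, 3.1) the arrows spread outward. Divergence about +7, curl ≈0 — positive divergence with near-zero curl is a source.

source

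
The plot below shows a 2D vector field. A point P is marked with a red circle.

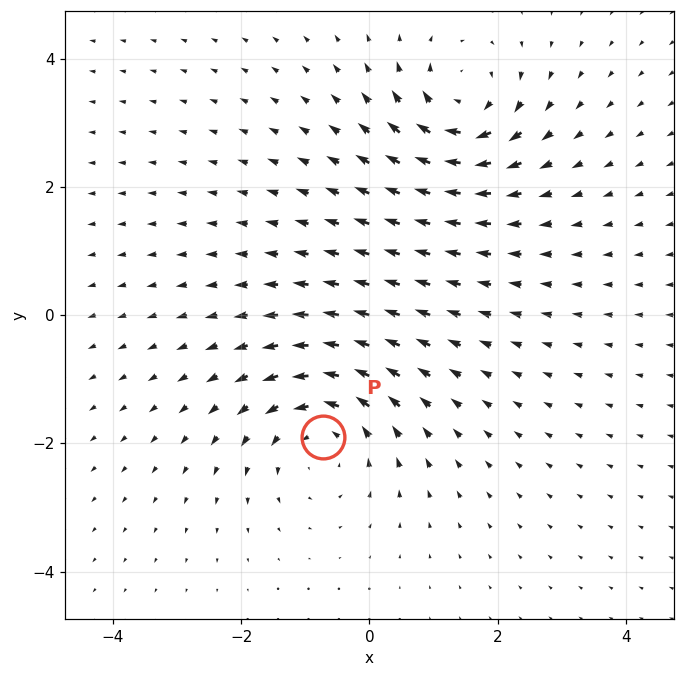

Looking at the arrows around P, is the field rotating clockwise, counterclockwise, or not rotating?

Near P at (-0.7, -1.9) the arrows circulate counterclockwise. The curl (z-component) there is about +4; positive curl means counterclockwise rotation.

counterclockwise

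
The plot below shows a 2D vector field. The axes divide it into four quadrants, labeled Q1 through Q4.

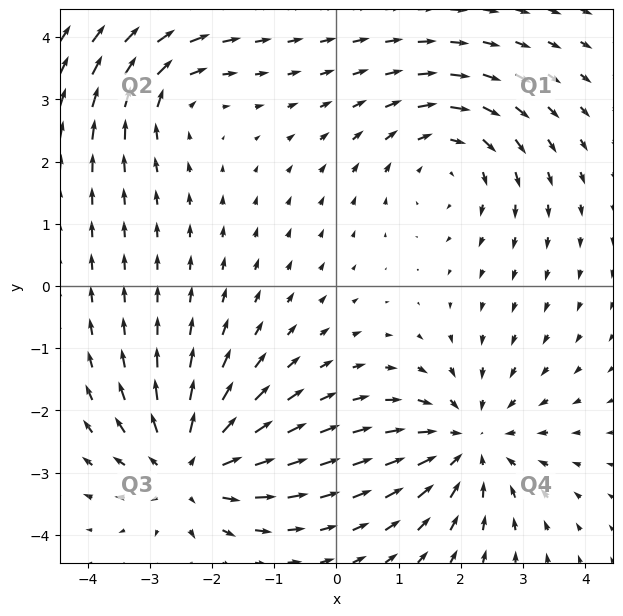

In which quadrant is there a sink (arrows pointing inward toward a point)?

The sink sits at approximately (2.1, -2.5), which lies in quadrant Q4. The divergence there is about -4, negative as expected for a sink.

Q4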